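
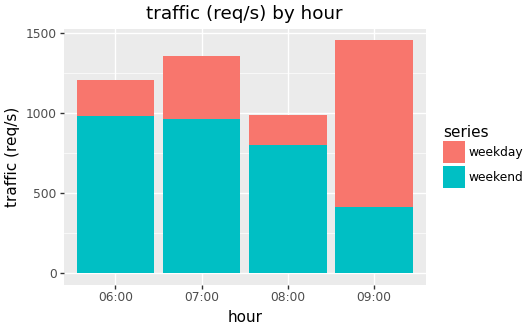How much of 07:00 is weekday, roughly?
weekday top ≈ 1400, bottom ≈ 1000; segment ≈ 400.

≈ 400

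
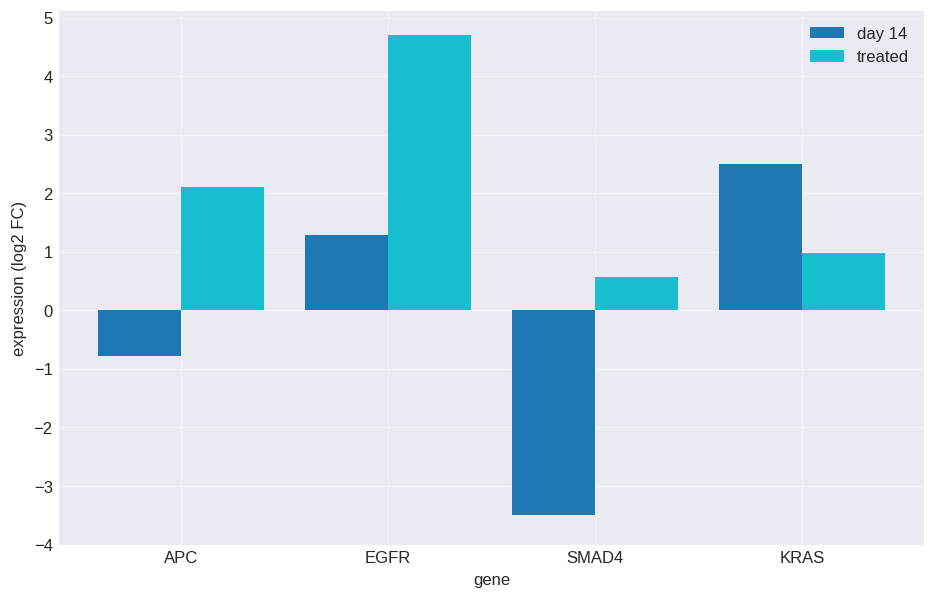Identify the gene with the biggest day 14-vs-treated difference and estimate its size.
SMAD4: day 14 ≈ -4, treated ≈ 1 → gap ≈ 5. Next-largest (EGFR) is only ≈ 4.

SMAD4, ≈ 5 log2 FC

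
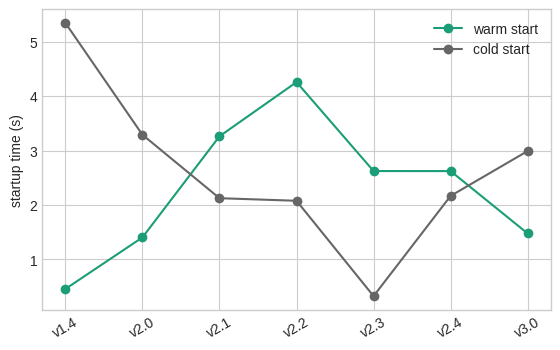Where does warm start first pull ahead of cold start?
v2.1

v2.0: warm start ≈ 1.5 vs cold start ≈ 3.5 (not yet); v2.1: warm start ≈ 3.5 vs cold start ≈ 2.0 (first crossover).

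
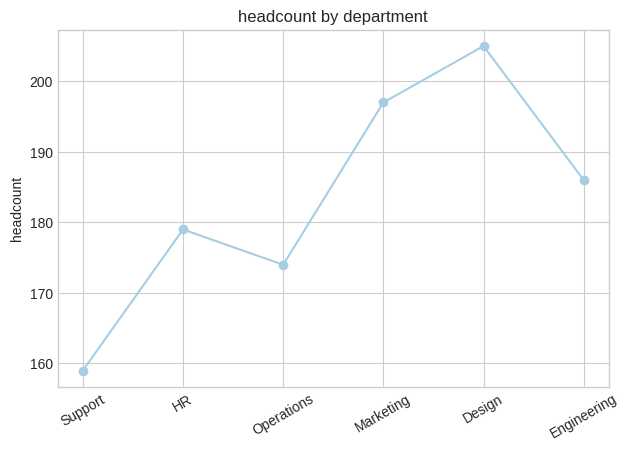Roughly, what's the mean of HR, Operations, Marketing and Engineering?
(180 + 175 + 195 + 185) / 4 ≈ 184.

≈ 184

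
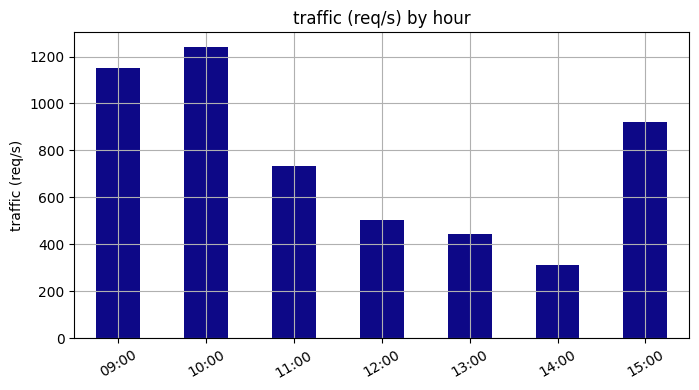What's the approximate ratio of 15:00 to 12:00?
15:00 ≈ 1000, 12:00 ≈ 600; 1000/600 ≈ 1.67.

≈ 1.67×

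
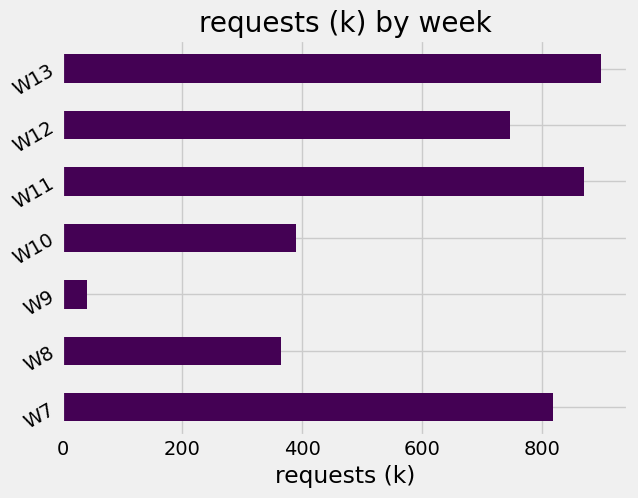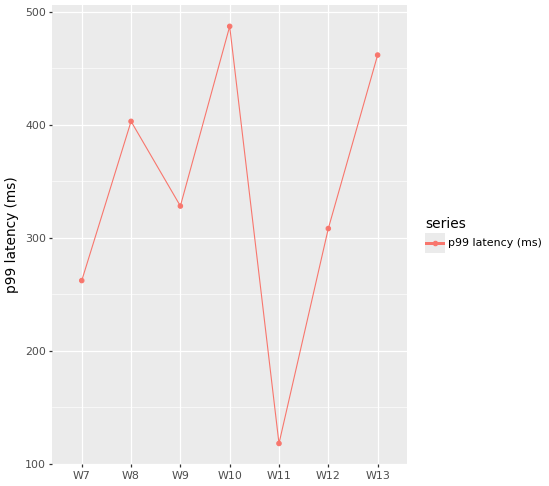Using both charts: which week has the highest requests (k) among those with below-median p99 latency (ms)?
Chart 2 median p99 latency (ms) ≈ 350; below-median weeks: W7, W11, W12. Among those, W11 has the highest requests (k) (≈ 900).

W11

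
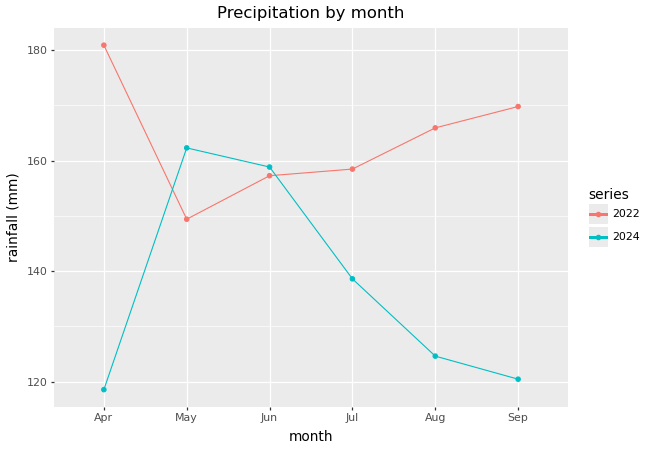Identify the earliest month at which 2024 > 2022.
Apr: 2024 ≈ 120 vs 2022 ≈ 180 (not yet); May: 2024 ≈ 160 vs 2022 ≈ 150 (first crossover).

May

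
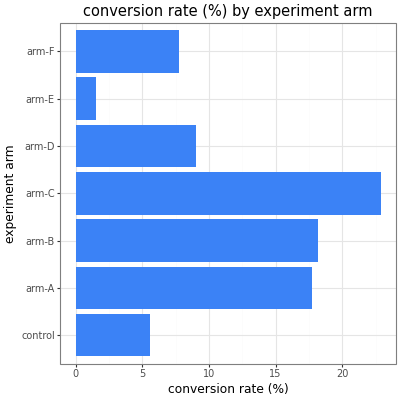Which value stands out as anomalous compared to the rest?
arm-C ≈ 22; the rest sit between ≈ 2 and ≈ 18.

arm-C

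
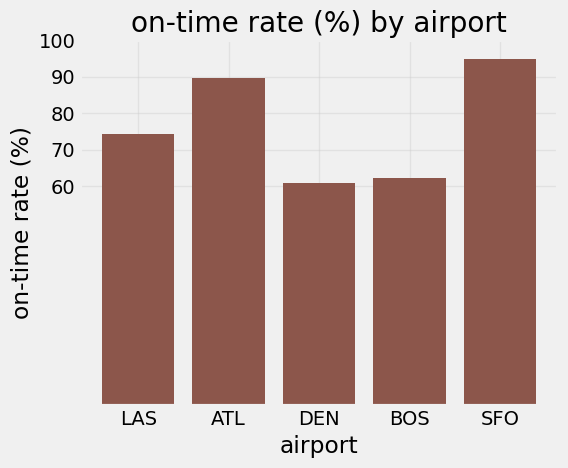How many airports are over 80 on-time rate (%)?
Above 80: ATL, SFO.

2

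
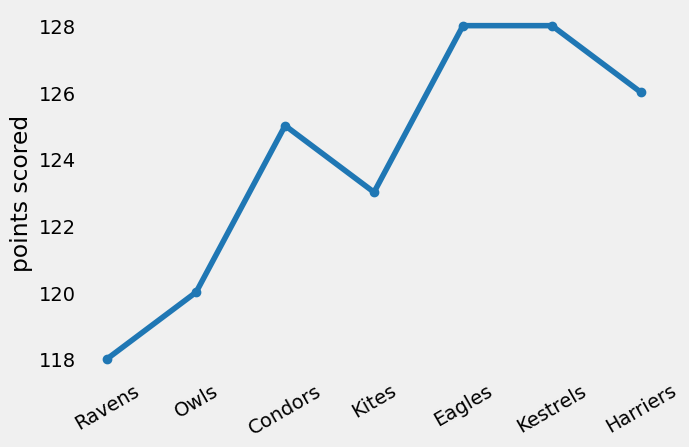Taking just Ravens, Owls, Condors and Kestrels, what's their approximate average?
≈ 123

(118 + 120 + 125 + 128) / 4 ≈ 123.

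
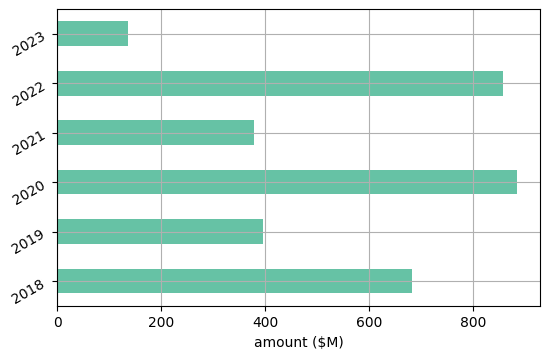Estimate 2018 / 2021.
≈ 1.75×

2018 ≈ 700, 2021 ≈ 400; 700/400 ≈ 1.75.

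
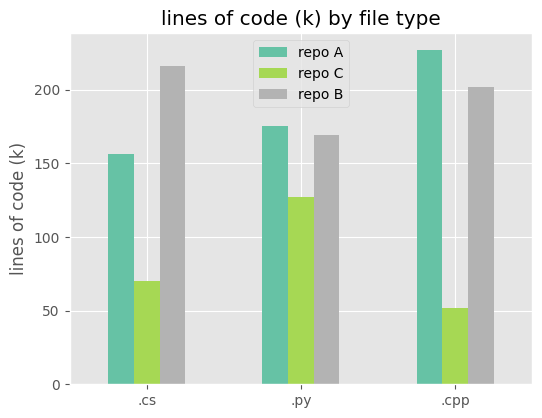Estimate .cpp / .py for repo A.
≈ 1.22×

.cpp ≈ 220, .py ≈ 180; 220/180 ≈ 1.22.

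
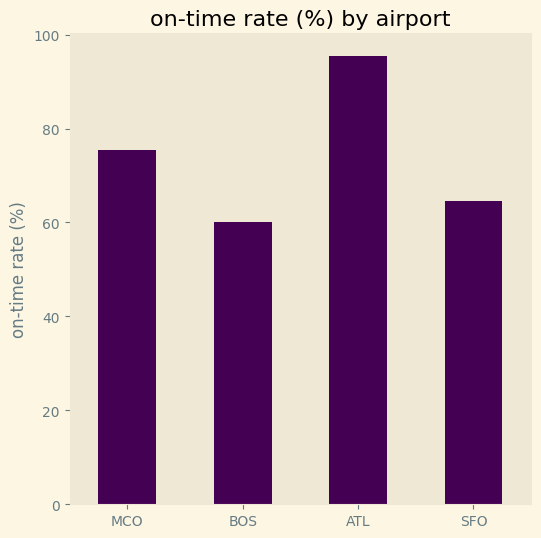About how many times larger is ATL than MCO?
≈ 1.25×

ATL ≈ 100, MCO ≈ 80; 100/80 ≈ 1.25.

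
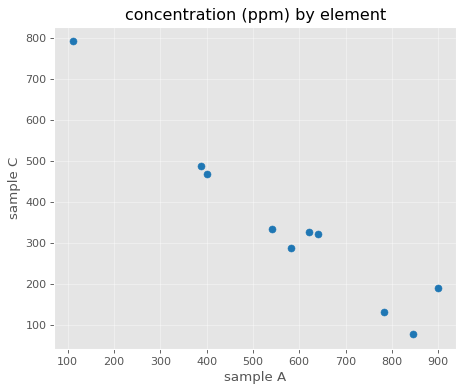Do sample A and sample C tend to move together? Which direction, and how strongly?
negative, strong

Points are negatively correlated; strong (|r| ≈ 1.0).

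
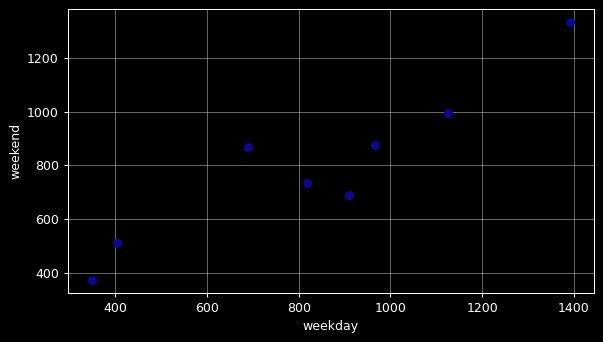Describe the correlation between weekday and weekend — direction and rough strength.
positive, strong

Points are positively correlated; strong (|r| ≈ 0.9).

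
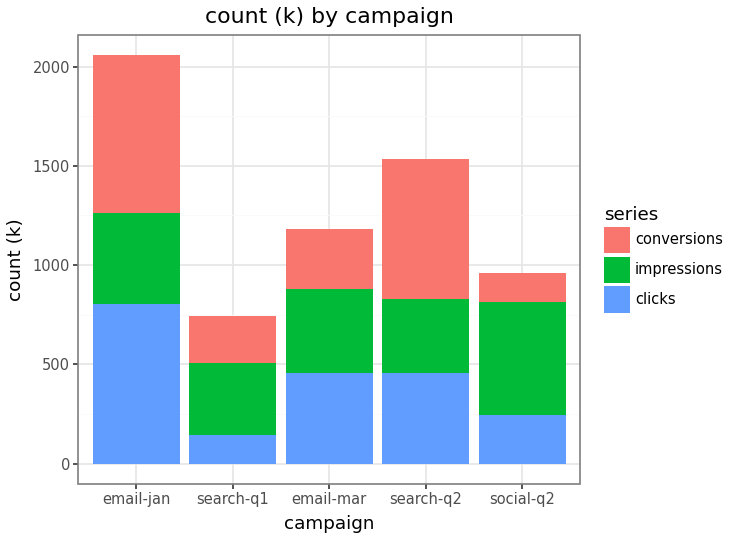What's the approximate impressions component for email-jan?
≈ 400

impressions top ≈ 1200, bottom ≈ 800; segment ≈ 400.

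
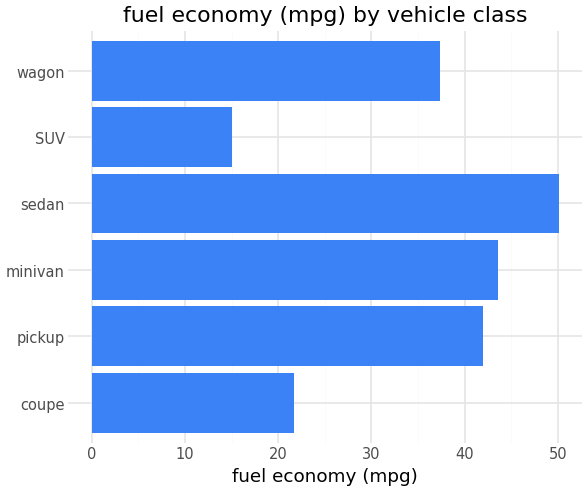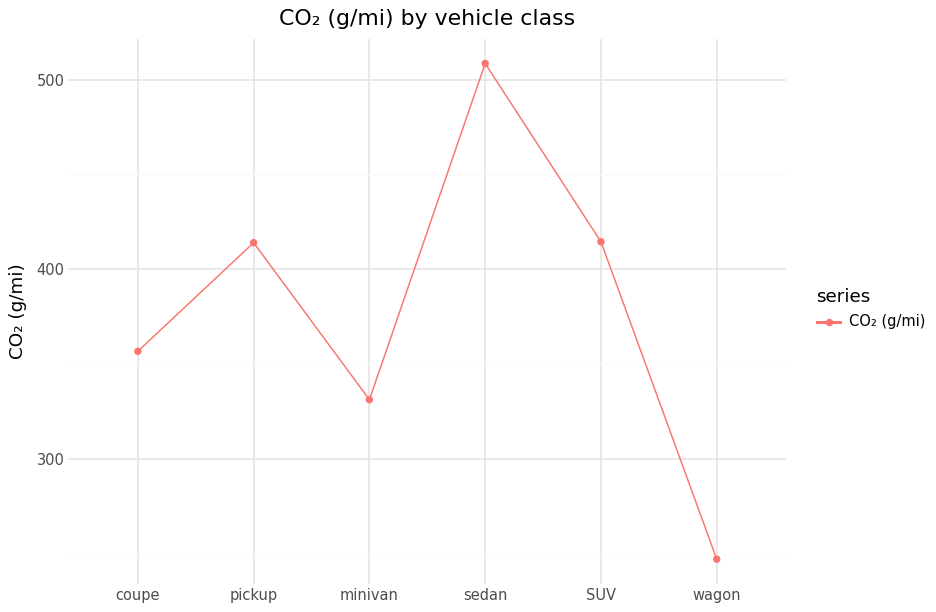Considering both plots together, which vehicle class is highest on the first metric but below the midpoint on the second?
Chart 2 median CO₂ (g/mi) ≈ 400; below-median vehicle classes: coupe, minivan, wagon. Among those, minivan has the highest fuel economy (mpg) (≈ 45).

minivan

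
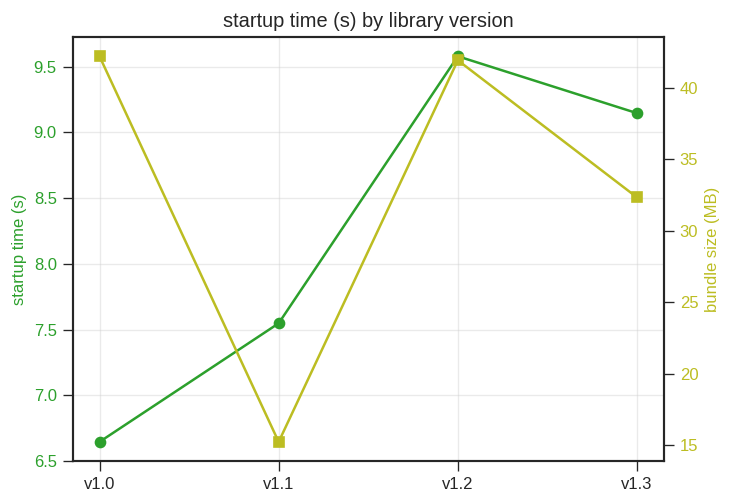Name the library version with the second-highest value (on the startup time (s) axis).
v1.3

Top 3 (on the startup time (s) axis): v1.2 ≈ 9.5, v1.3 ≈ 9.0, v1.1 ≈ 7.5.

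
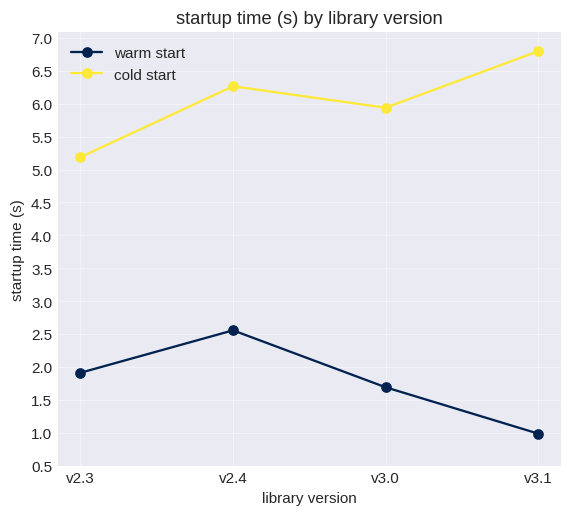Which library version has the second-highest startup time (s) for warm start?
Top 3 for warm start: v2.4 ≈ 2.5, v2.3 ≈ 2.0, v3.0 ≈ 1.5.

v2.3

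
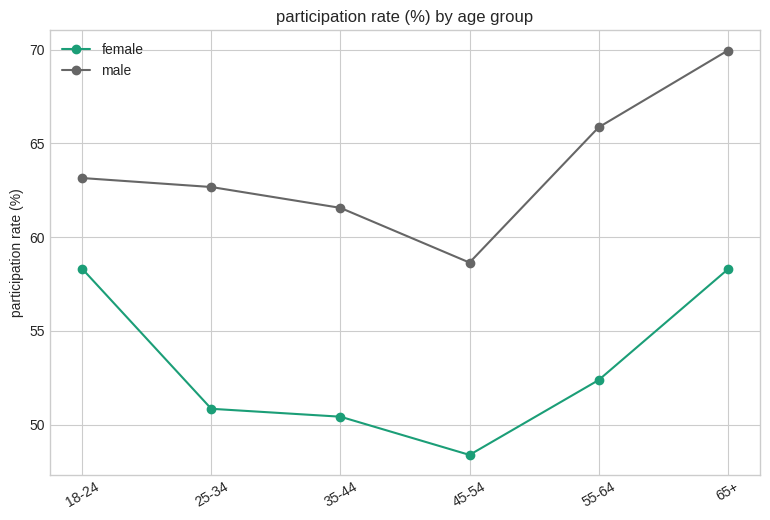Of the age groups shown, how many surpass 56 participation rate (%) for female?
Above 56: 18-24, 65+.

2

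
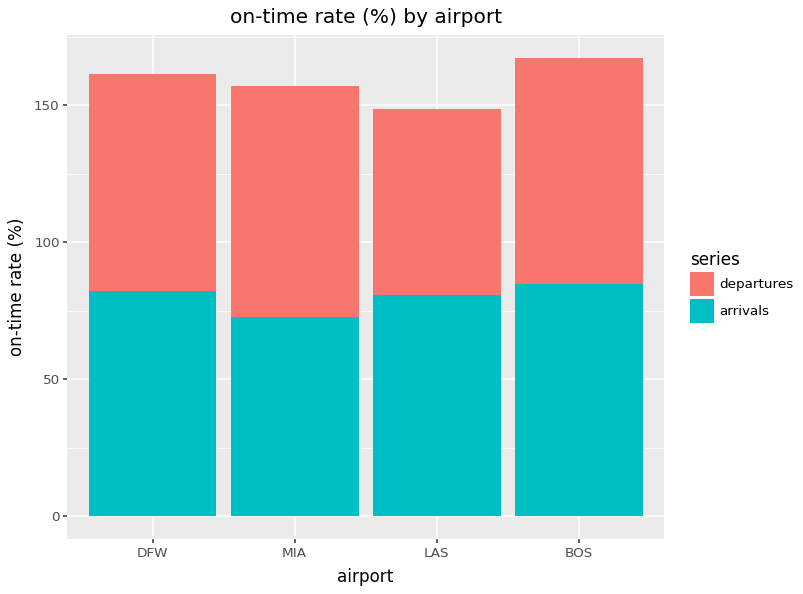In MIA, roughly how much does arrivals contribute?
arrivals top ≈ 80, bottom ≈ 0; segment ≈ 80.

≈ 80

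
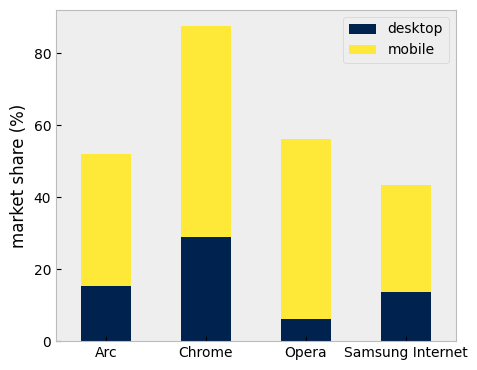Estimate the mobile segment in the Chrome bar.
≈ 60

mobile top ≈ 90, bottom ≈ 30; segment ≈ 60.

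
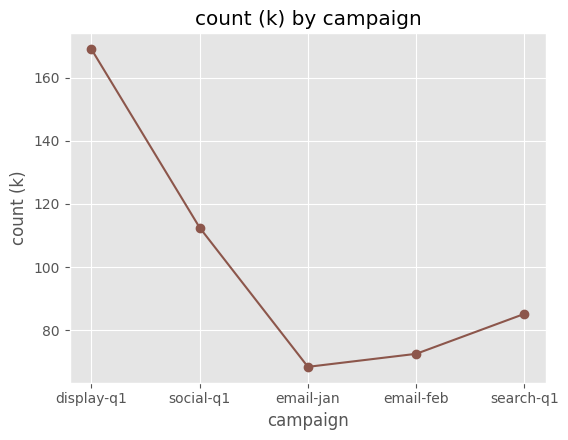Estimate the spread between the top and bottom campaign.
Max display-q1 ≈ 170, min email-jan ≈ 70; range ≈ 100.

≈ 100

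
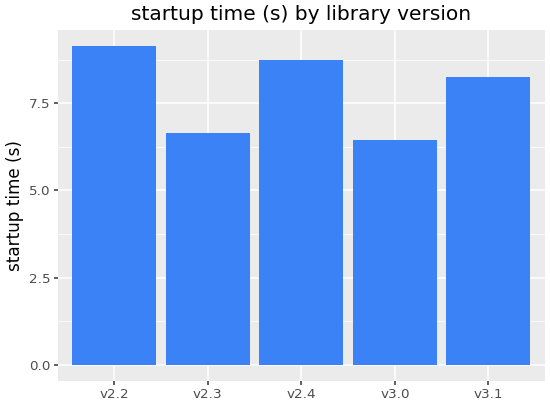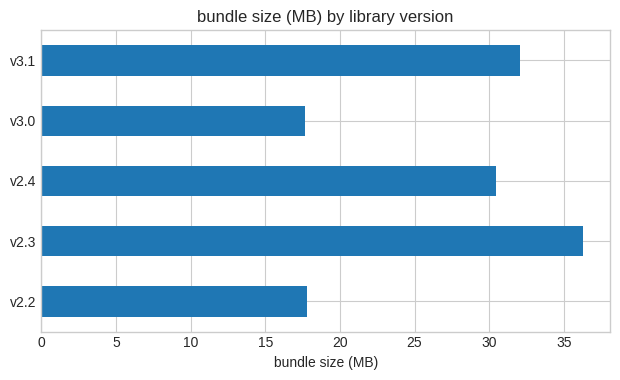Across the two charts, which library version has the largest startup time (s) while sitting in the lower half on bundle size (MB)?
v2.2

Chart 2 median bundle size (MB) ≈ 30; below-median library versions: v2.2, v3.0. Among those, v2.2 has the highest startup time (s) (≈ 9).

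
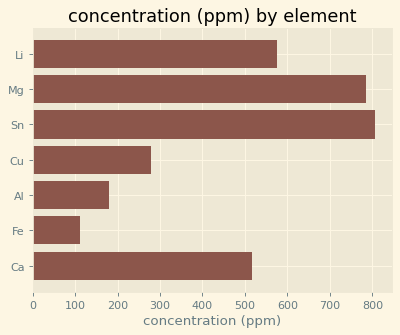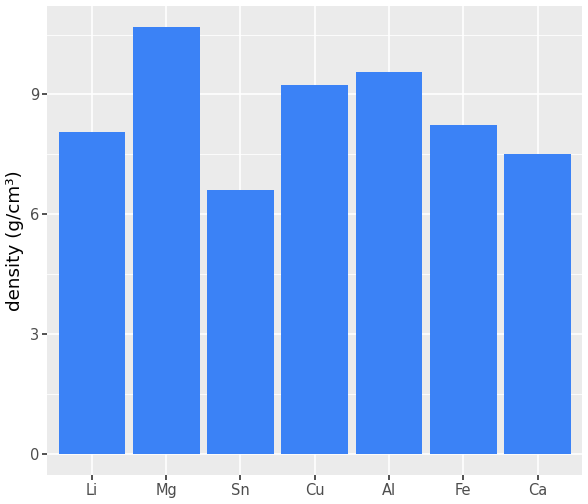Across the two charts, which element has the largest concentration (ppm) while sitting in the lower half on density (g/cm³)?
Sn

Chart 2 median density (g/cm³) ≈ 8; below-median elements: Li, Sn, Ca. Among those, Sn has the highest concentration (ppm) (≈ 800).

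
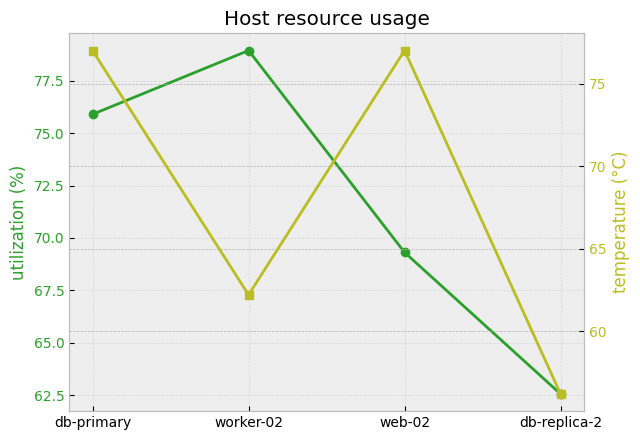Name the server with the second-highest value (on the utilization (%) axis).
Top 3 (on the utilization (%) axis): worker-02 ≈ 78, db-primary ≈ 76, web-02 ≈ 70.

db-primary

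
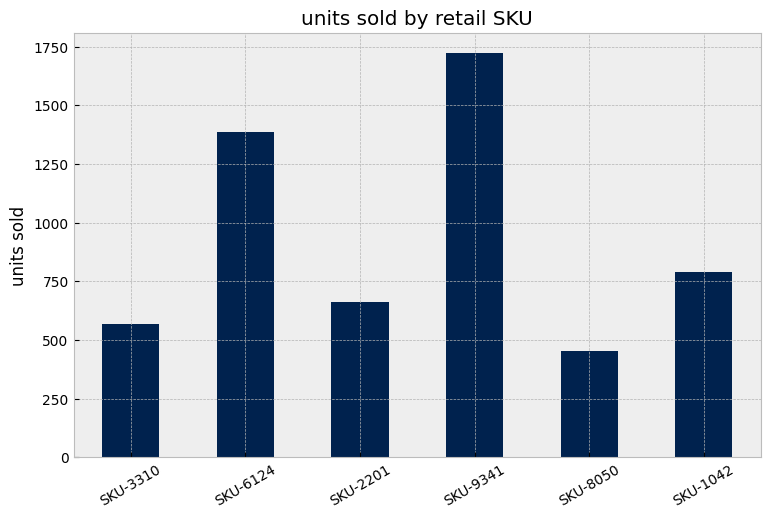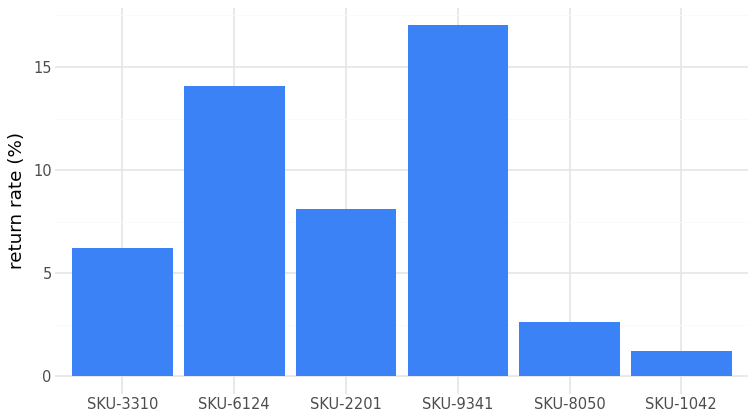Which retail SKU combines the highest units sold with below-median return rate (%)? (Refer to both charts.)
Chart 2 median return rate (%) ≈ 8; below-median retail SKUs: SKU-3310, SKU-8050, SKU-1042. Among those, SKU-1042 has the highest units sold (≈ 800).

SKU-1042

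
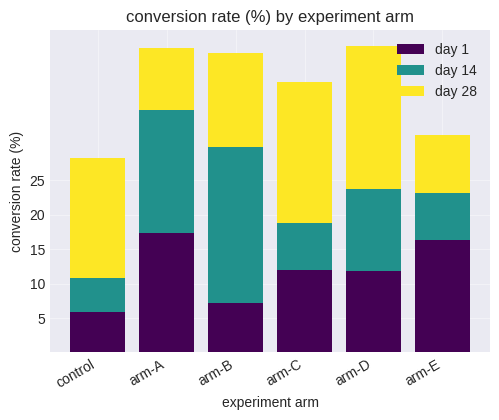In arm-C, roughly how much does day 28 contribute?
≈ 20

day 28 top ≈ 40, bottom ≈ 20; segment ≈ 20.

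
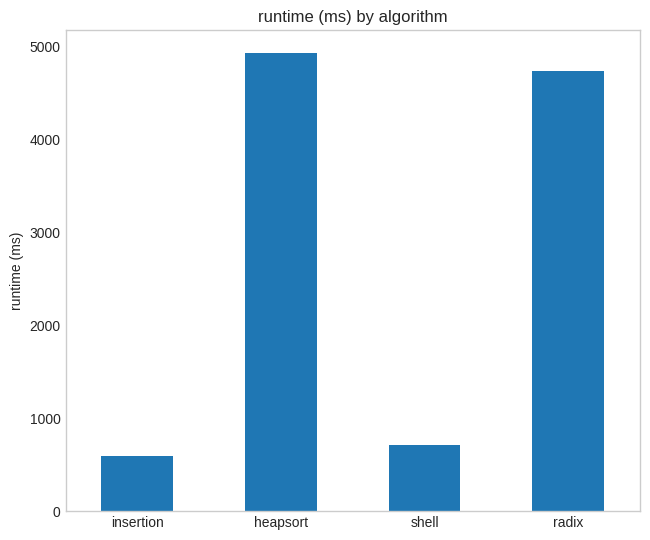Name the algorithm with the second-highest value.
Top 3: heapsort ≈ 5000, radix ≈ 4500, shell ≈ 500.

radix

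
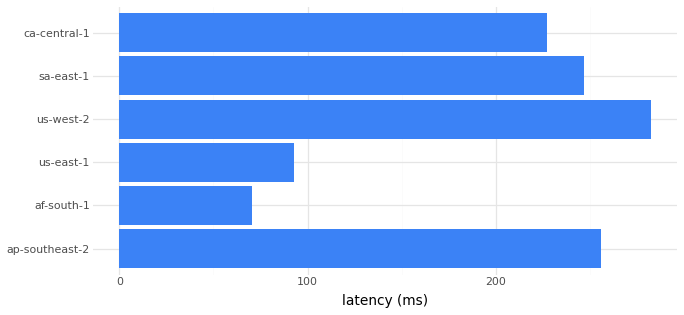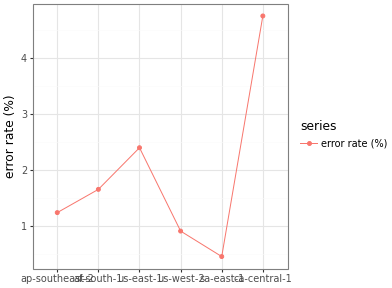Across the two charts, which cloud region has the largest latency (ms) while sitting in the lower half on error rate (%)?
Chart 2 median error rate (%) ≈ 1.5; below-median cloud regions: ap-southeast-2, us-west-2, sa-east-1. Among those, us-west-2 has the highest latency (ms) (≈ 300).

us-west-2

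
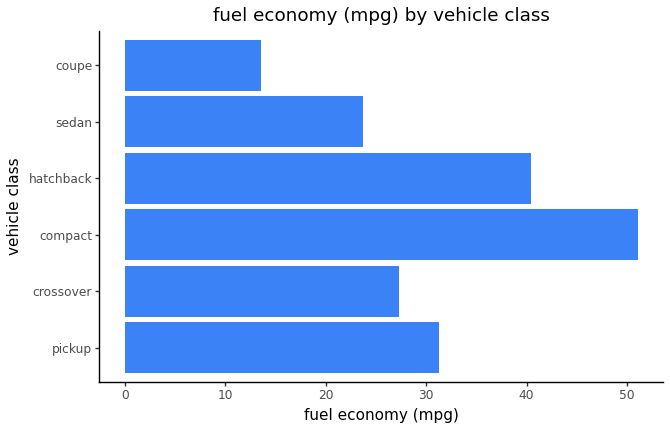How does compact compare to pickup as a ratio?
≈ 1.67×

compact ≈ 50, pickup ≈ 30; 50/30 ≈ 1.67.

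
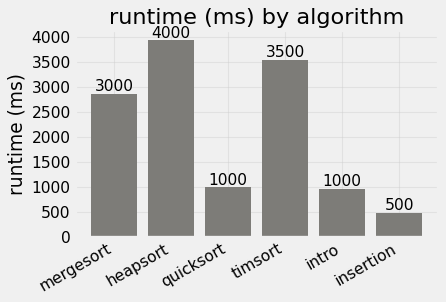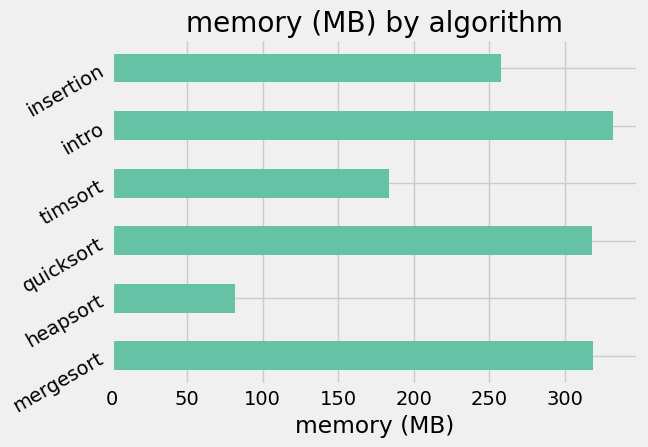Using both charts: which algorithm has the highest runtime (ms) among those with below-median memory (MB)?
heapsort

Chart 2 median memory (MB) ≈ 300; below-median algorithms: heapsort, timsort, insertion. Among those, heapsort has the highest runtime (ms) (≈ 4000).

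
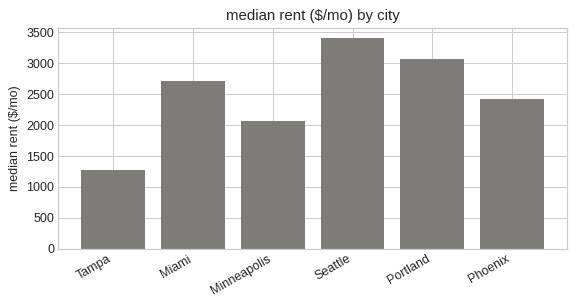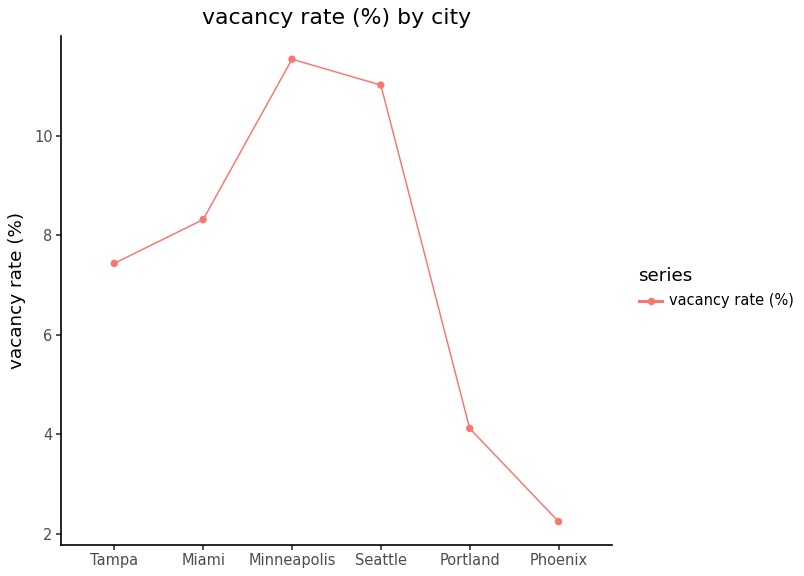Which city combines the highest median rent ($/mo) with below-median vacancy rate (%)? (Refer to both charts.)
Portland

Chart 2 median vacancy rate (%) ≈ 8; below-median cities: Tampa, Portland, Phoenix. Among those, Portland has the highest median rent ($/mo) (≈ 3000).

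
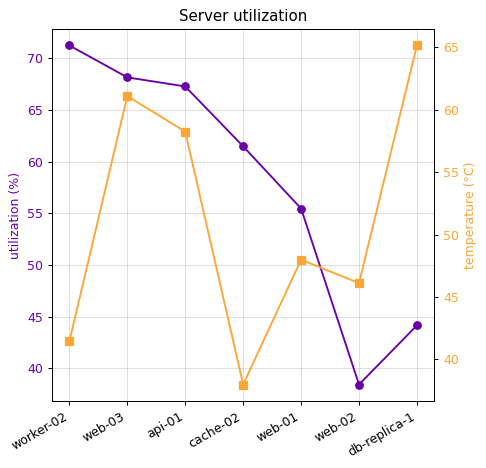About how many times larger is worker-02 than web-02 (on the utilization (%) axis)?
≈ 1.75×

worker-02 ≈ 70, web-02 ≈ 40; 70/40 ≈ 1.75.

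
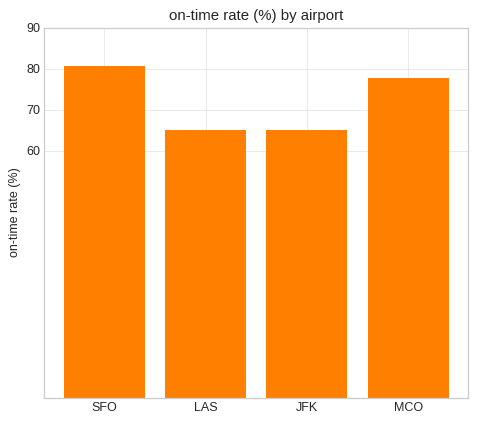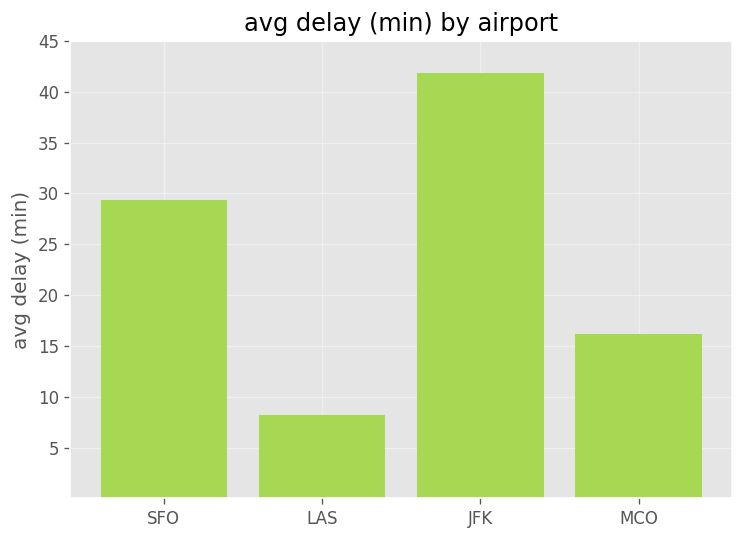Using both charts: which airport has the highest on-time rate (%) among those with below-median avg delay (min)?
Chart 2 median avg delay (min) ≈ 25; below-median airports: LAS, MCO. Among those, MCO has the highest on-time rate (%) (≈ 80).

MCO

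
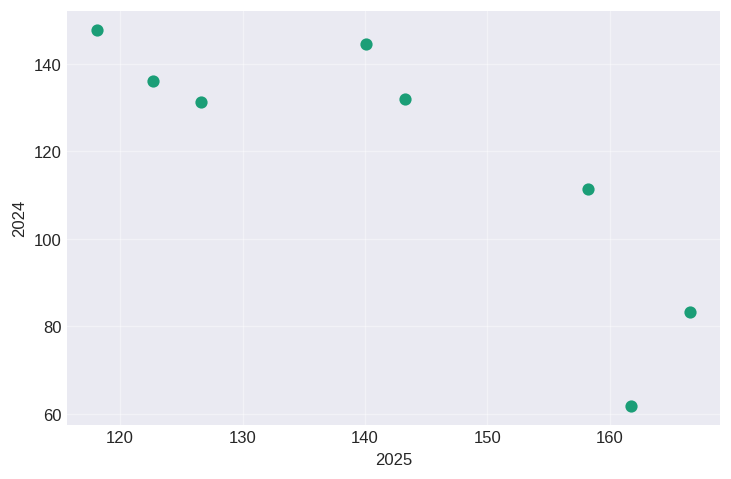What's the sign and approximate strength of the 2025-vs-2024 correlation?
Points are negatively correlated; strong (|r| ≈ 0.8).

negative, strong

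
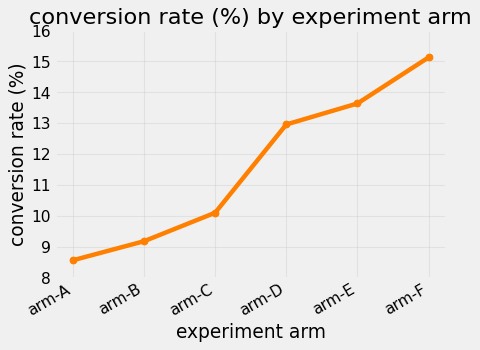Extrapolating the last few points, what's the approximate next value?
≈ 16

Last three: 13, 14, 15 → slope ≈ 1/step → next ≈ 16.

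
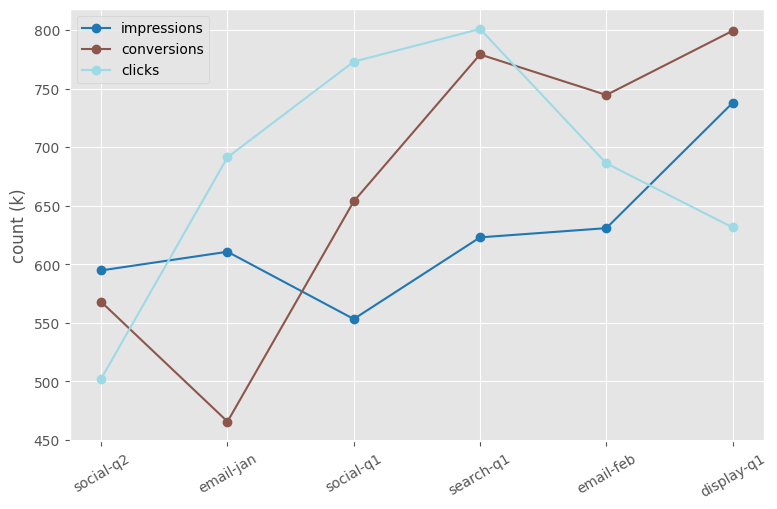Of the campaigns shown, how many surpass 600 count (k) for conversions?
Above 600: social-q1, search-q1, email-feb, display-q1.

4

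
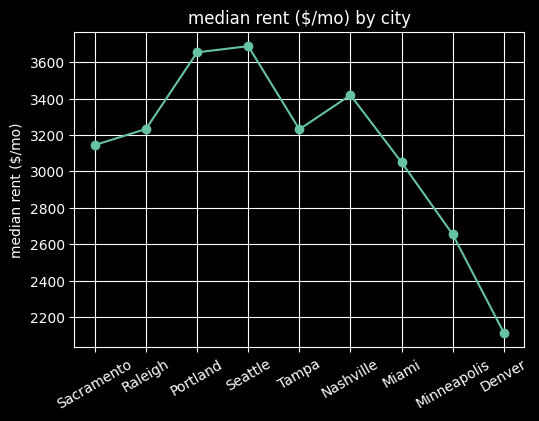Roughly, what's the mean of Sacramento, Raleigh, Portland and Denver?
(3200 + 3200 + 3600 + 2200) / 4 ≈ 3050.

≈ 3050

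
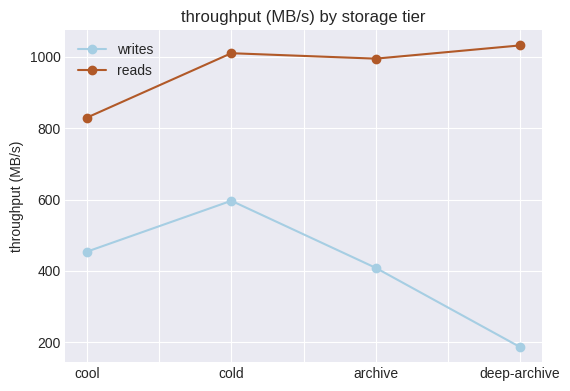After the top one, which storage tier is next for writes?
Top 3 for writes: cold ≈ 600, cool ≈ 500, archive ≈ 400.

cool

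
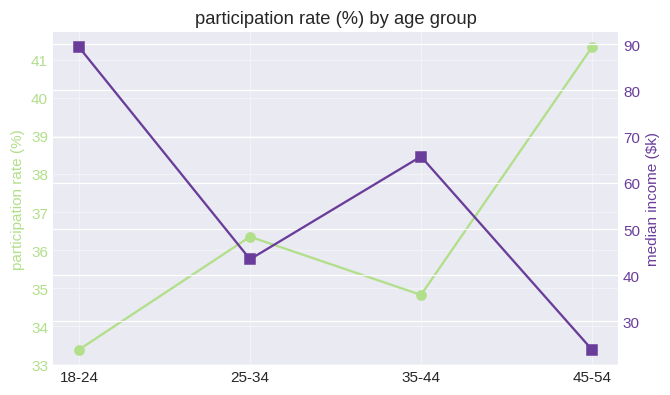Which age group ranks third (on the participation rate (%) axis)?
35-44

Top 4 (on the participation rate (%) axis): 45-54 ≈ 41, 25-34 ≈ 36, 35-44 ≈ 35, 18-24 ≈ 33.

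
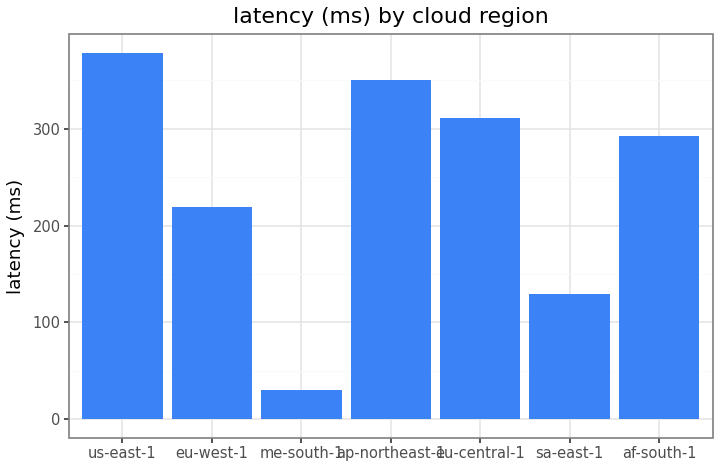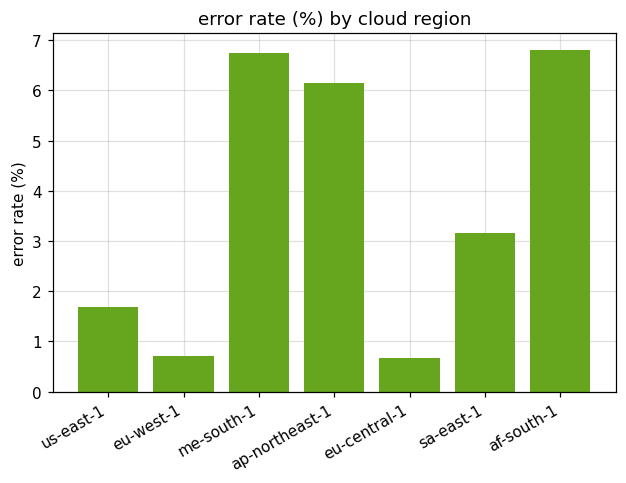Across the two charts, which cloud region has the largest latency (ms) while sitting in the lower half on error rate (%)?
Chart 2 median error rate (%) ≈ 3; below-median cloud regions: us-east-1, eu-west-1, eu-central-1. Among those, us-east-1 has the highest latency (ms) (≈ 400).

us-east-1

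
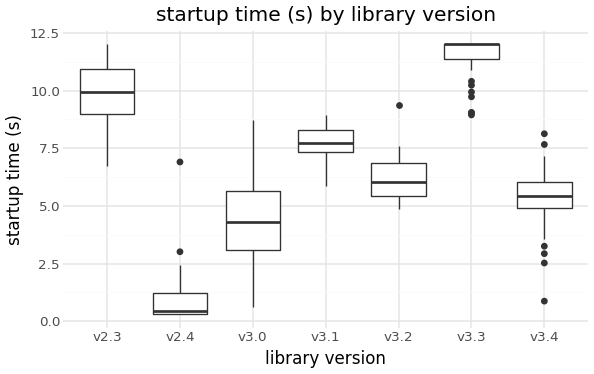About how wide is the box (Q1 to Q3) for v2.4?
Q3 ≈ 1, Q1 ≈ 0; IQR ≈ 1.

≈ 1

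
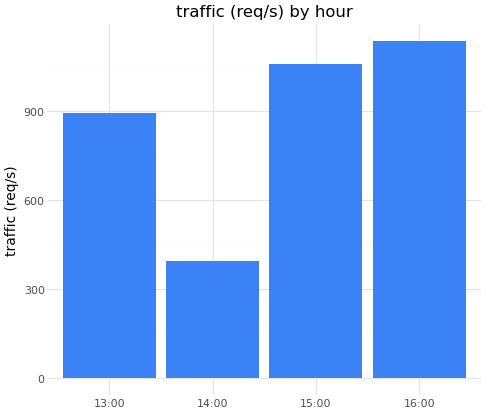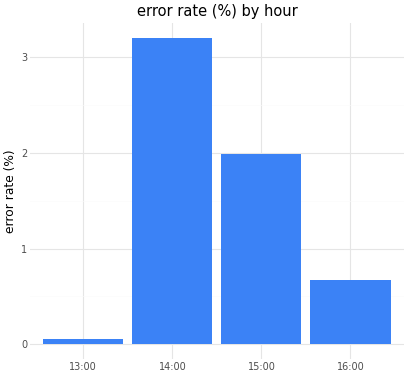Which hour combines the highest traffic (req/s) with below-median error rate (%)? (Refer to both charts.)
Chart 2 median error rate (%) ≈ 1.5; below-median hours: 13:00, 16:00. Among those, 16:00 has the highest traffic (req/s) (≈ 1200).

16:00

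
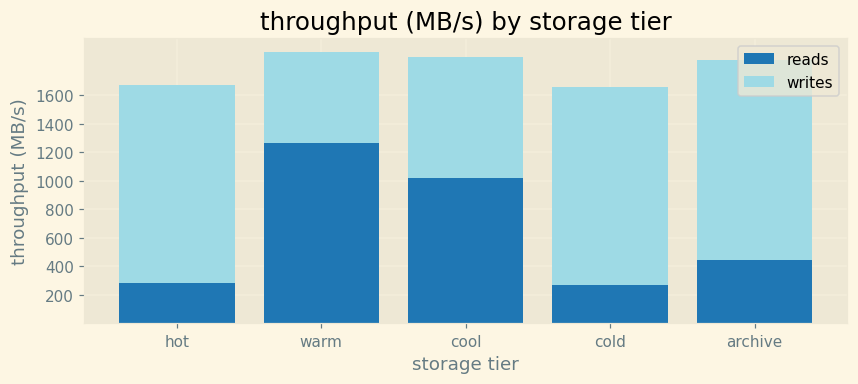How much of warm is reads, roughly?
≈ 1200

reads top ≈ 1200, bottom ≈ 0; segment ≈ 1200.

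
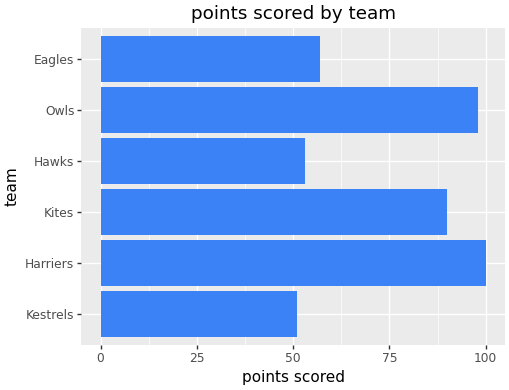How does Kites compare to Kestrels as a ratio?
≈ 1.8×

Kites ≈ 90, Kestrels ≈ 50; 90/50 ≈ 1.8.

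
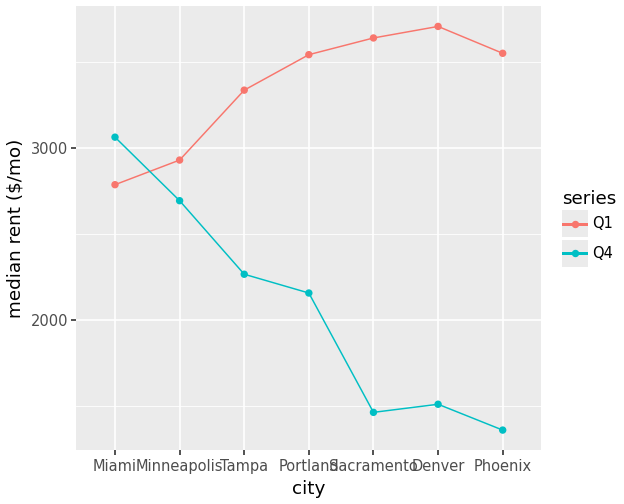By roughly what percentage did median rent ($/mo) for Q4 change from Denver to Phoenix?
≈ -12.5%

Denver ≈ 1600, Phoenix ≈ 1400; (1400 − 1600) / 1600 ≈ -12.5%.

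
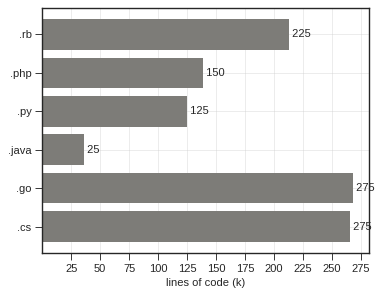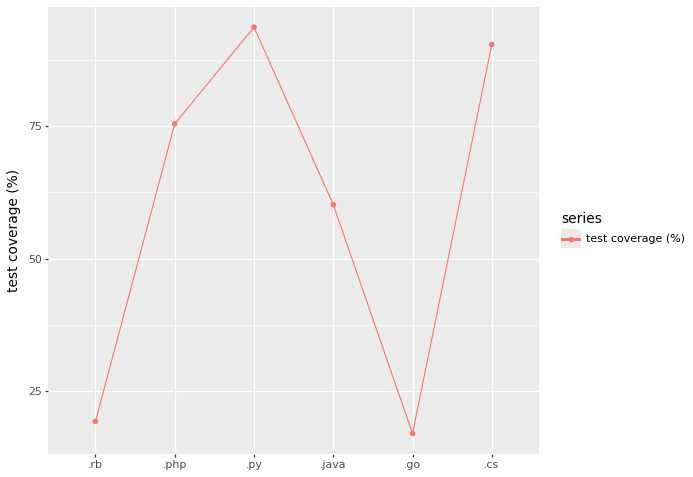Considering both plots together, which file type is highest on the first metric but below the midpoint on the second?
Chart 2 median test coverage (%) ≈ 70; below-median file types: .rb, .java, .go. Among those, .go has the highest lines of code (k) (≈ 275).

.go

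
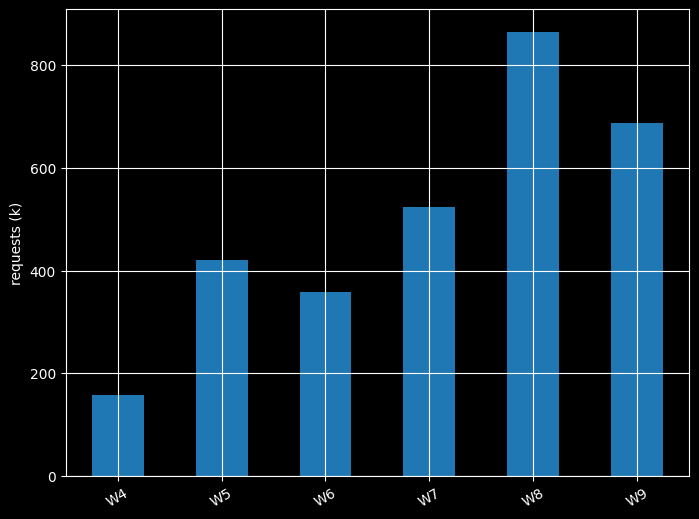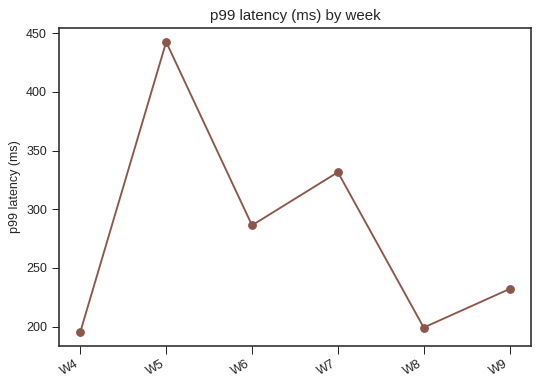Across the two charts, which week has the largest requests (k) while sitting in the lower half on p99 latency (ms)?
W8

Chart 2 median p99 latency (ms) ≈ 250; below-median weeks: W4, W8, W9. Among those, W8 has the highest requests (k) (≈ 900).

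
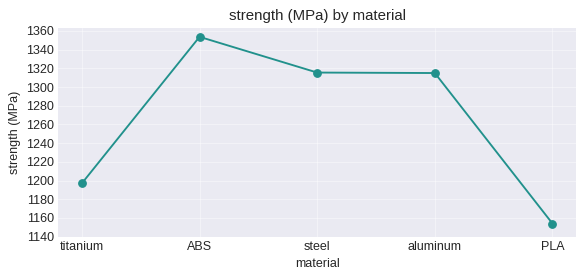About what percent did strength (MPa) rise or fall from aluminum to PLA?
aluminum ≈ 1320, PLA ≈ 1160; (1160 − 1320) / 1320 ≈ -12.1%.

≈ -12.1%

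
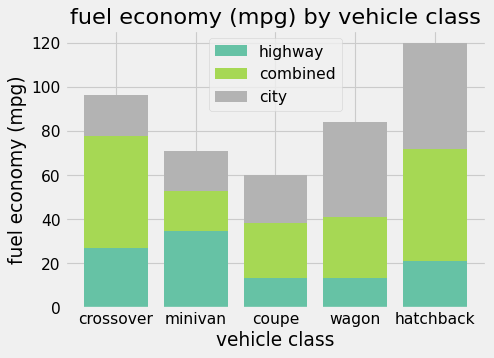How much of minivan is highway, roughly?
highway top ≈ 30, bottom ≈ 0; segment ≈ 30.

≈ 30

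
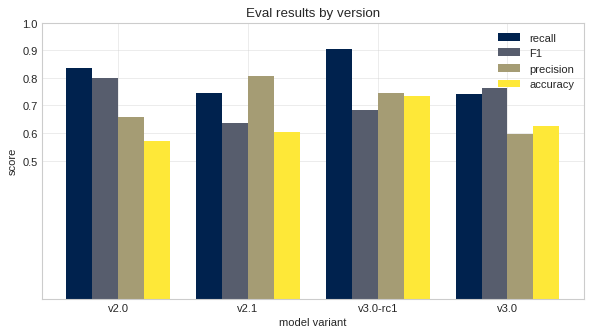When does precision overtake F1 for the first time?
v2.0: precision ≈ 0.7 vs F1 ≈ 0.8 (not yet); v2.1: precision ≈ 0.8 vs F1 ≈ 0.6 (first crossover).

v2.1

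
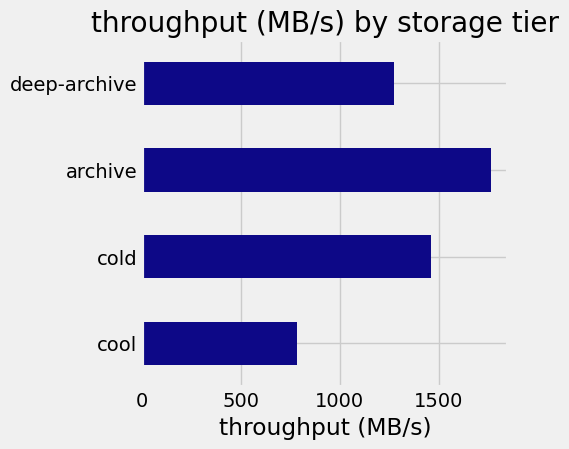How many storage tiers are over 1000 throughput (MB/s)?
3

Above 1000: cold, archive, deep-archive.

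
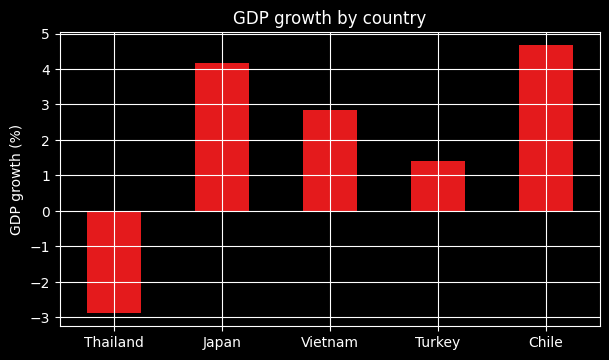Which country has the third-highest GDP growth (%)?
Top 4: Chile ≈ 5, Japan ≈ 4, Vietnam ≈ 3, Turkey ≈ 1.

Vietnam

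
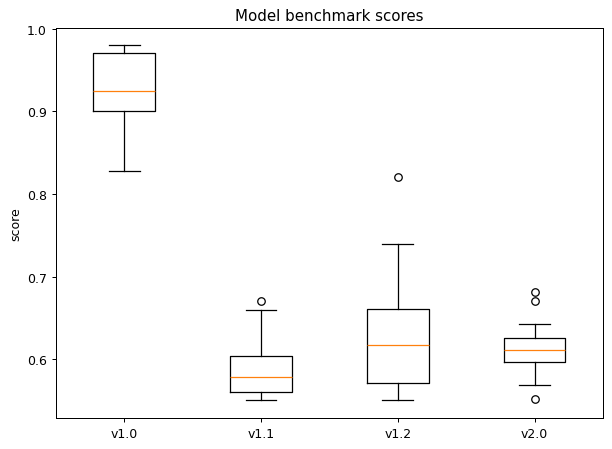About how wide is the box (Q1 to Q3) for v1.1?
Q3 ≈ 0.60, Q1 ≈ 0.55; IQR ≈ 0.05.

≈ 0.05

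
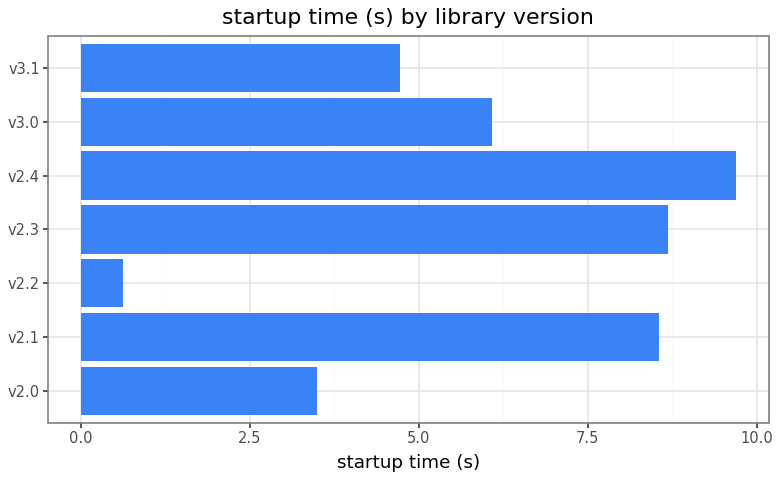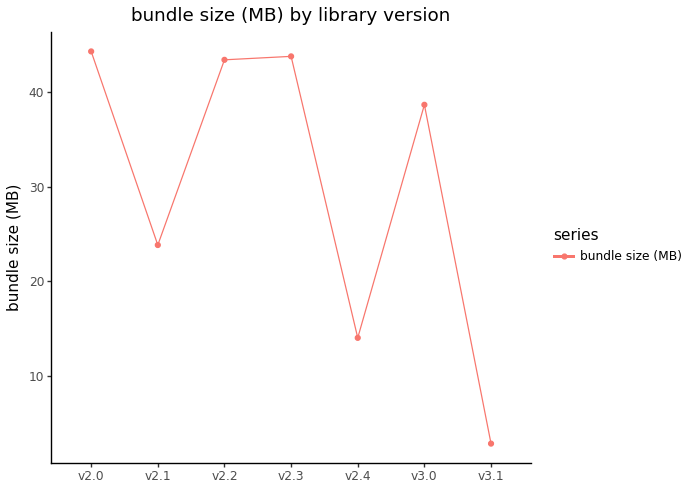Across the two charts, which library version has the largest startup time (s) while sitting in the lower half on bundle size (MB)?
Chart 2 median bundle size (MB) ≈ 40; below-median library versions: v2.1, v2.4, v3.1. Among those, v2.4 has the highest startup time (s) (≈ 10).

v2.4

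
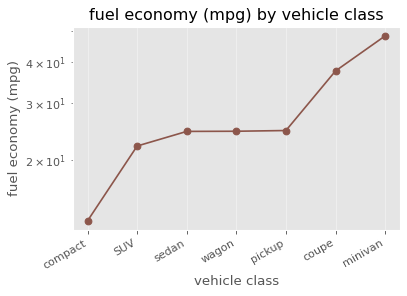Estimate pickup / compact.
≈ 1.67×

pickup ≈ 25, compact ≈ 15; 25/15 ≈ 1.67.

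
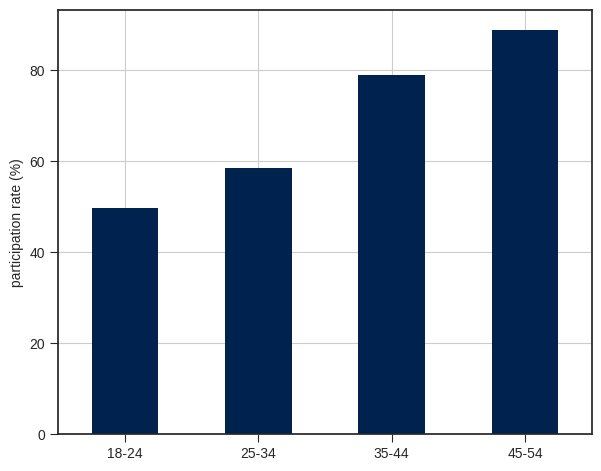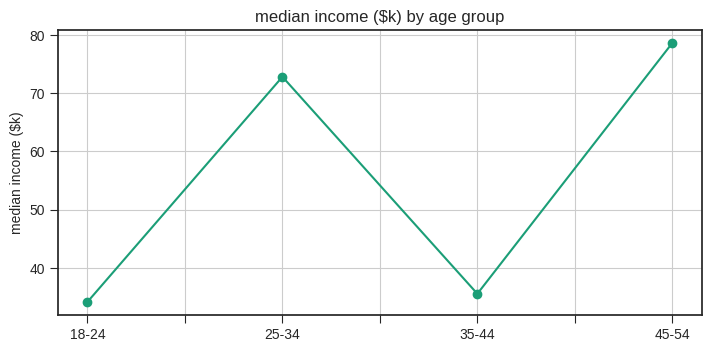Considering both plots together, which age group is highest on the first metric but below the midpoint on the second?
Chart 2 median median income ($k) ≈ 50; below-median age groups: 18-24, 35-44. Among those, 35-44 has the highest participation rate (%) (≈ 80).

35-44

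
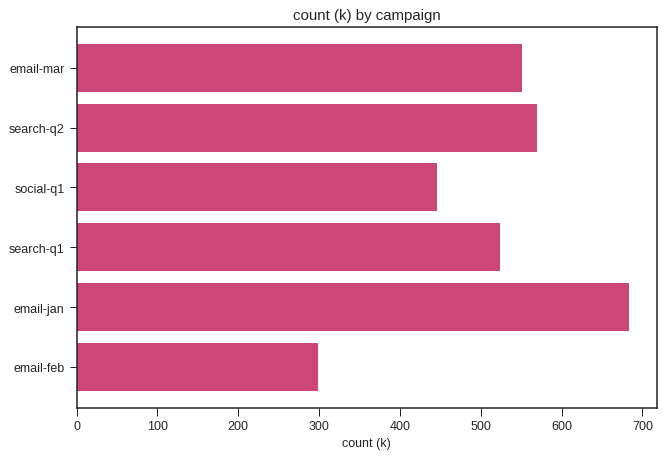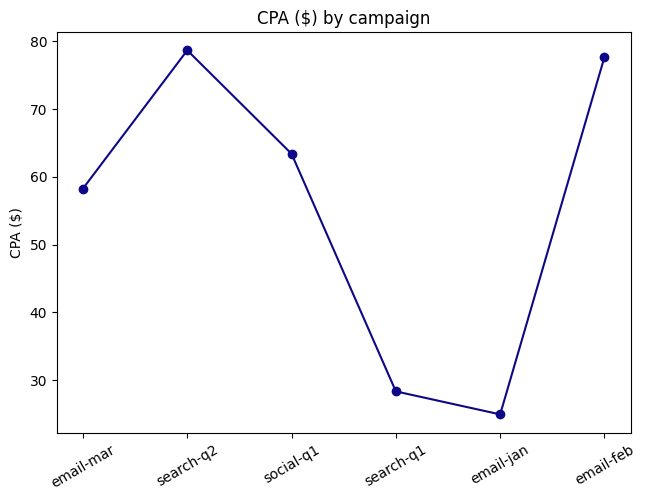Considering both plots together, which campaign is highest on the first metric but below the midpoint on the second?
Chart 2 median CPA ($) ≈ 60; below-median campaigns: email-mar, search-q1, email-jan. Among those, email-jan has the highest count (k) (≈ 700).

email-jan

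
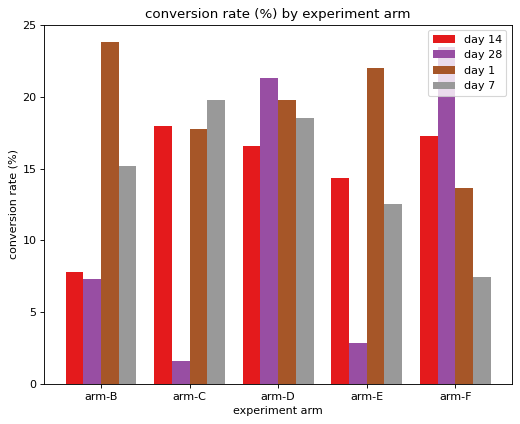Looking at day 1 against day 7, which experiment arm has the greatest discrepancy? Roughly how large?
arm-E, ≈ 10 %

arm-E: day 1 ≈ 22, day 7 ≈ 12 → gap ≈ 10. Next-largest (arm-B) is only ≈ 8.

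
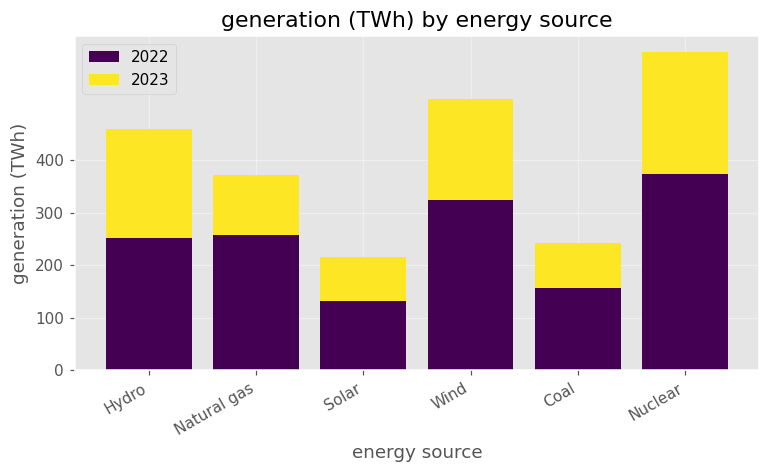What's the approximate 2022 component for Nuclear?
≈ 400

2022 top ≈ 400, bottom ≈ 0; segment ≈ 400.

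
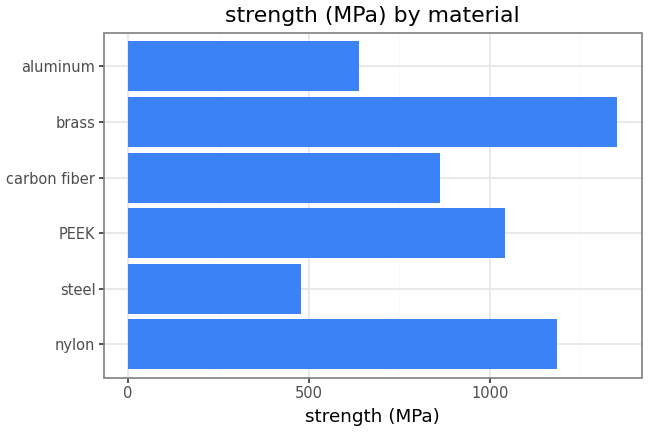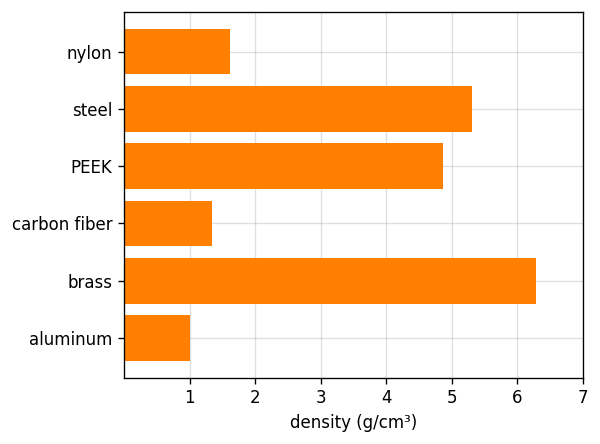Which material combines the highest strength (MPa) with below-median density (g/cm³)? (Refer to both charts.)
Chart 2 median density (g/cm³) ≈ 3; below-median materials: nylon, carbon fiber, aluminum. Among those, nylon has the highest strength (MPa) (≈ 1200).

nylon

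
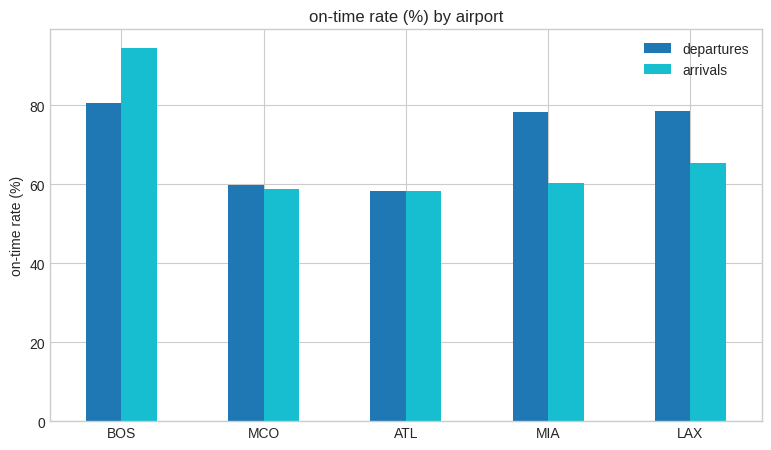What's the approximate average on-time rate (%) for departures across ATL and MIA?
≈ 70

(60 + 80) / 2 ≈ 70.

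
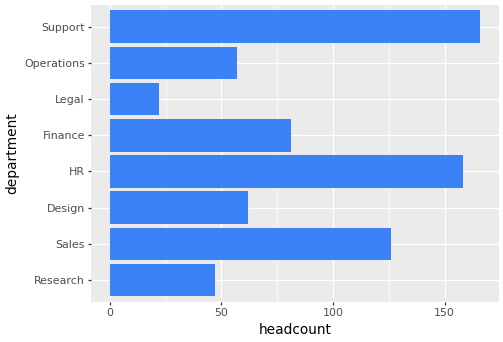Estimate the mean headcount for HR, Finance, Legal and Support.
≈ 105

(160 + 80 + 20 + 160) / 4 ≈ 105.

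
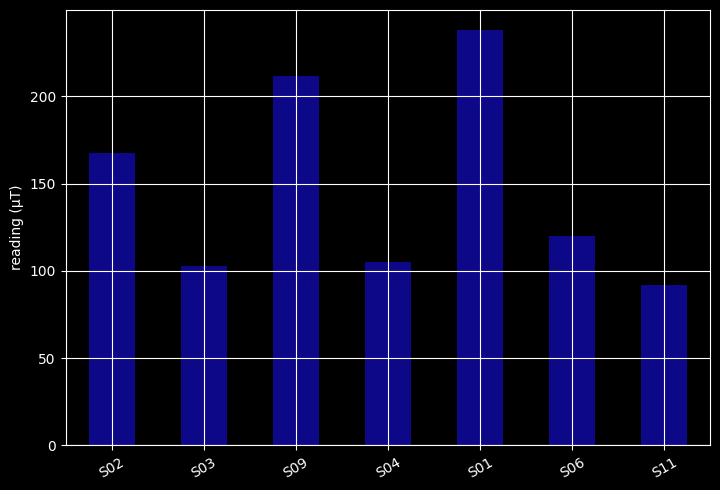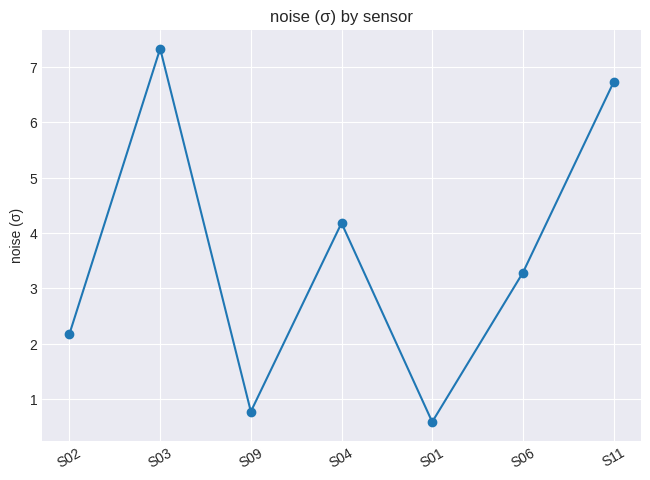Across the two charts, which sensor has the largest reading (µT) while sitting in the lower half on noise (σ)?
Chart 2 median noise (σ) ≈ 3; below-median sensors: S02, S09, S01. Among those, S01 has the highest reading (µT) (≈ 250).

S01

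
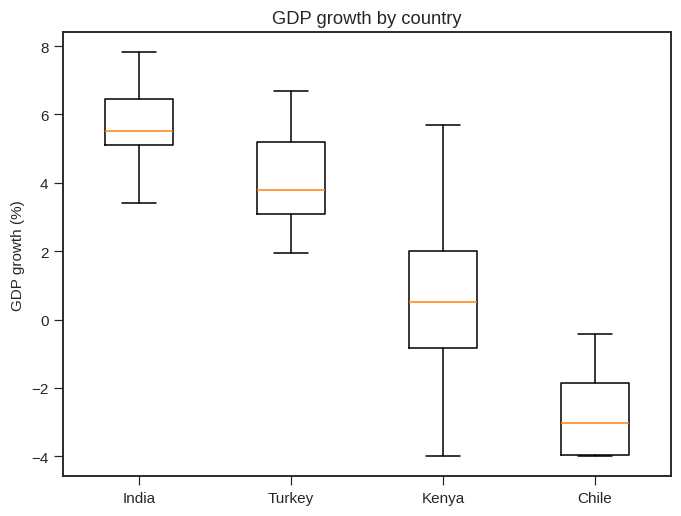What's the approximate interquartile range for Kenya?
Q3 ≈ 2, Q1 ≈ -1; IQR ≈ 3.

≈ 3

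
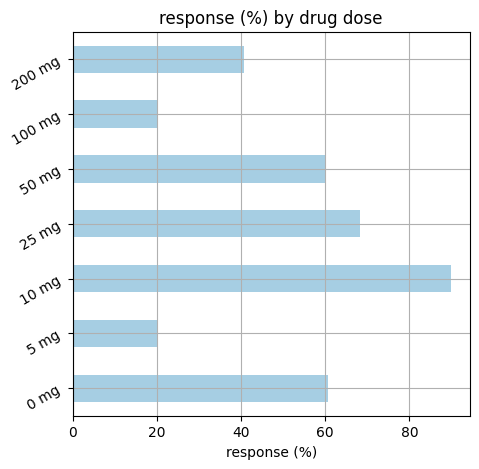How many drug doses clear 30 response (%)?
Above 30: 0 mg, 10 mg, 25 mg, 50 mg, 200 mg.

5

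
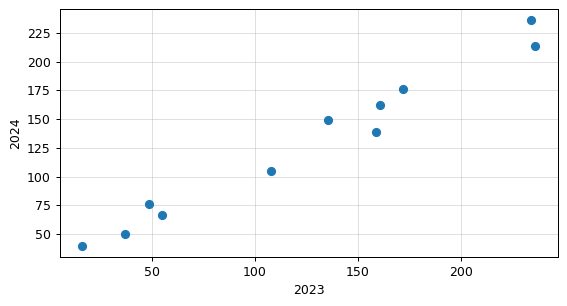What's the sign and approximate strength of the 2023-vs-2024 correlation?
Points are positively correlated; strong (|r| ≈ 1.0).

positive, strong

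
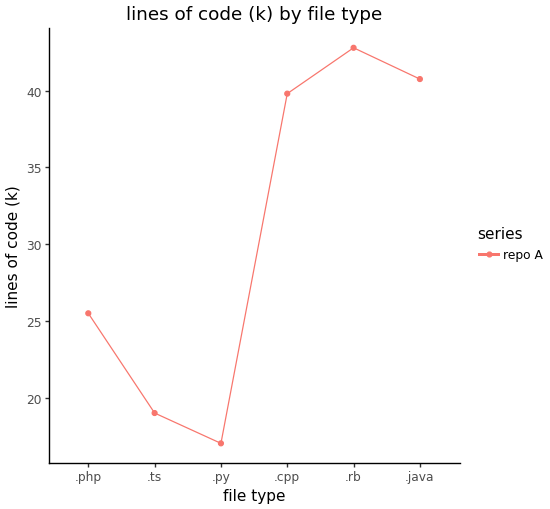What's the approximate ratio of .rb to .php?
≈ 1.8×

.rb ≈ 45, .php ≈ 25; 45/25 ≈ 1.8.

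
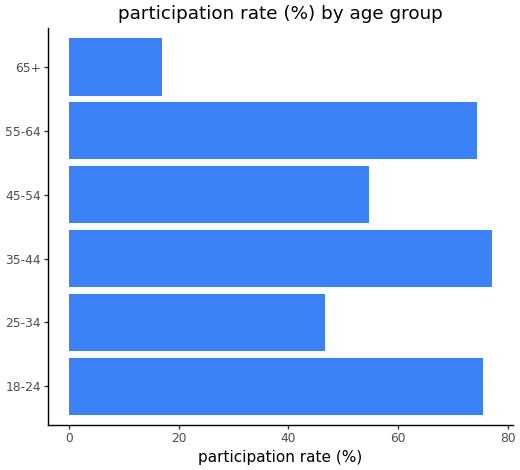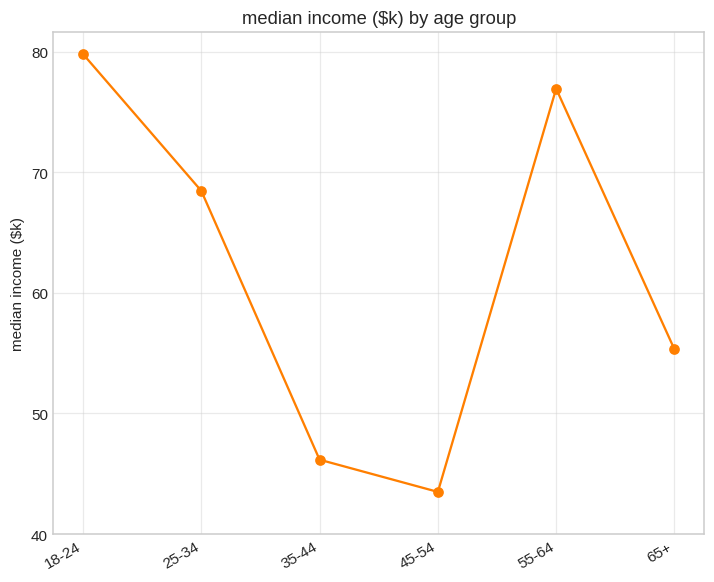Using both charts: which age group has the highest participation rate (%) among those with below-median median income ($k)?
35-44

Chart 2 median median income ($k) ≈ 60; below-median age groups: 35-44, 45-54, 65+. Among those, 35-44 has the highest participation rate (%) (≈ 80).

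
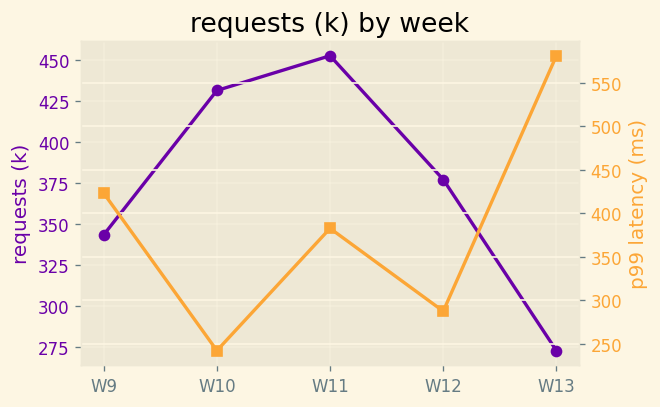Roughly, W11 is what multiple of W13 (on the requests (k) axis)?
W11 ≈ 460, W13 ≈ 280; 460/280 ≈ 1.64.

≈ 1.64×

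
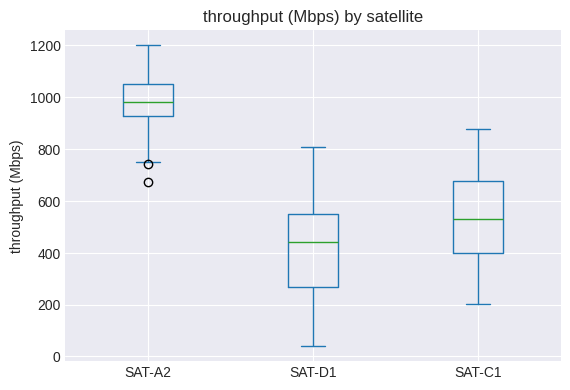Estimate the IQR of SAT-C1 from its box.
Q3 ≈ 700, Q1 ≈ 400; IQR ≈ 300.

≈ 300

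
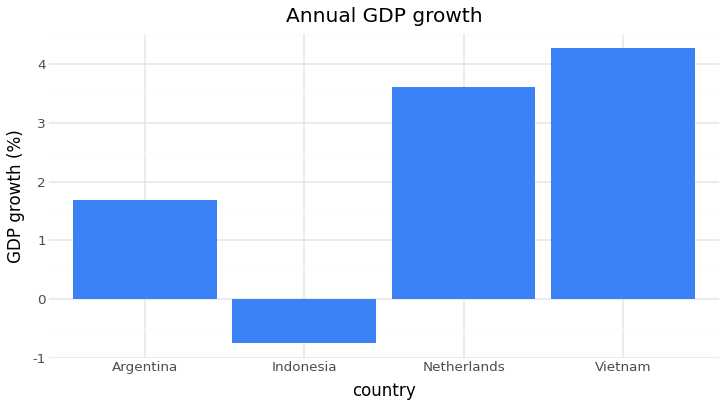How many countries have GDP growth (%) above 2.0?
2

Above 2.0: Netherlands, Vietnam.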